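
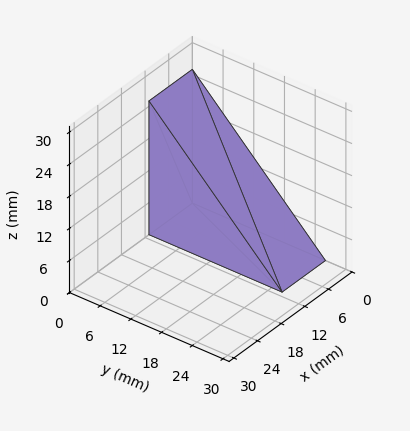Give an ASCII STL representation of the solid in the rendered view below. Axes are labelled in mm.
Reading the render: the shape is a wedge (ramp): 11 × 26 mm base, rising to 25 mm along the y=0 edge and sloping linearly to z=0 at y=26 (dimensions read to the nearest mm from the axis ticks). For the STL, each face is triangulated and given an outward normal.

solid part
  facet normal 0.0000 0.0000 -1.0000
    outer loop
      vertex 11.00 26.00 0.00
      vertex 11.00 0.00 0.00
      vertex 0.00 0.00 0.00
    endloop
  endfacet
  facet normal 0.0000 0.0000 -1.0000
    outer loop
      vertex 0.00 26.00 0.00
      vertex 11.00 26.00 0.00
      vertex 0.00 0.00 0.00
    endloop
  endfacet
  facet normal 0.0000 -1.0000 0.0000
    outer loop
      vertex 0.00 0.00 0.00
      vertex 11.00 0.00 0.00
      vertex 11.00 0.00 25.00
    endloop
  endfacet
  facet normal 0.0000 -1.0000 0.0000
    outer loop
      vertex 0.00 0.00 0.00
      vertex 11.00 0.00 25.00
      vertex 0.00 0.00 25.00
    endloop
  endfacet
  facet normal 0.0000 0.6931 0.7208
    outer loop
      vertex 0.00 0.00 25.00
      vertex 11.00 0.00 25.00
      vertex 11.00 26.00 0.00
    endloop
  endfacet
  facet normal 0.0000 0.6931 0.7208
    outer loop
      vertex 0.00 0.00 25.00
      vertex 11.00 26.00 0.00
      vertex 0.00 26.00 0.00
    endloop
  endfacet
  facet normal -1.0000 0.0000 0.0000
    outer loop
      vertex 0.00 0.00 25.00
      vertex 0.00 26.00 0.00
      vertex 0.00 0.00 0.00
    endloop
  endfacet
  facet normal 1.0000 0.0000 0.0000
    outer loop
      vertex 11.00 0.00 0.00
      vertex 11.00 26.00 0.00
      vertex 11.00 0.00 25.00
    endloop
  endfacet
endsolid part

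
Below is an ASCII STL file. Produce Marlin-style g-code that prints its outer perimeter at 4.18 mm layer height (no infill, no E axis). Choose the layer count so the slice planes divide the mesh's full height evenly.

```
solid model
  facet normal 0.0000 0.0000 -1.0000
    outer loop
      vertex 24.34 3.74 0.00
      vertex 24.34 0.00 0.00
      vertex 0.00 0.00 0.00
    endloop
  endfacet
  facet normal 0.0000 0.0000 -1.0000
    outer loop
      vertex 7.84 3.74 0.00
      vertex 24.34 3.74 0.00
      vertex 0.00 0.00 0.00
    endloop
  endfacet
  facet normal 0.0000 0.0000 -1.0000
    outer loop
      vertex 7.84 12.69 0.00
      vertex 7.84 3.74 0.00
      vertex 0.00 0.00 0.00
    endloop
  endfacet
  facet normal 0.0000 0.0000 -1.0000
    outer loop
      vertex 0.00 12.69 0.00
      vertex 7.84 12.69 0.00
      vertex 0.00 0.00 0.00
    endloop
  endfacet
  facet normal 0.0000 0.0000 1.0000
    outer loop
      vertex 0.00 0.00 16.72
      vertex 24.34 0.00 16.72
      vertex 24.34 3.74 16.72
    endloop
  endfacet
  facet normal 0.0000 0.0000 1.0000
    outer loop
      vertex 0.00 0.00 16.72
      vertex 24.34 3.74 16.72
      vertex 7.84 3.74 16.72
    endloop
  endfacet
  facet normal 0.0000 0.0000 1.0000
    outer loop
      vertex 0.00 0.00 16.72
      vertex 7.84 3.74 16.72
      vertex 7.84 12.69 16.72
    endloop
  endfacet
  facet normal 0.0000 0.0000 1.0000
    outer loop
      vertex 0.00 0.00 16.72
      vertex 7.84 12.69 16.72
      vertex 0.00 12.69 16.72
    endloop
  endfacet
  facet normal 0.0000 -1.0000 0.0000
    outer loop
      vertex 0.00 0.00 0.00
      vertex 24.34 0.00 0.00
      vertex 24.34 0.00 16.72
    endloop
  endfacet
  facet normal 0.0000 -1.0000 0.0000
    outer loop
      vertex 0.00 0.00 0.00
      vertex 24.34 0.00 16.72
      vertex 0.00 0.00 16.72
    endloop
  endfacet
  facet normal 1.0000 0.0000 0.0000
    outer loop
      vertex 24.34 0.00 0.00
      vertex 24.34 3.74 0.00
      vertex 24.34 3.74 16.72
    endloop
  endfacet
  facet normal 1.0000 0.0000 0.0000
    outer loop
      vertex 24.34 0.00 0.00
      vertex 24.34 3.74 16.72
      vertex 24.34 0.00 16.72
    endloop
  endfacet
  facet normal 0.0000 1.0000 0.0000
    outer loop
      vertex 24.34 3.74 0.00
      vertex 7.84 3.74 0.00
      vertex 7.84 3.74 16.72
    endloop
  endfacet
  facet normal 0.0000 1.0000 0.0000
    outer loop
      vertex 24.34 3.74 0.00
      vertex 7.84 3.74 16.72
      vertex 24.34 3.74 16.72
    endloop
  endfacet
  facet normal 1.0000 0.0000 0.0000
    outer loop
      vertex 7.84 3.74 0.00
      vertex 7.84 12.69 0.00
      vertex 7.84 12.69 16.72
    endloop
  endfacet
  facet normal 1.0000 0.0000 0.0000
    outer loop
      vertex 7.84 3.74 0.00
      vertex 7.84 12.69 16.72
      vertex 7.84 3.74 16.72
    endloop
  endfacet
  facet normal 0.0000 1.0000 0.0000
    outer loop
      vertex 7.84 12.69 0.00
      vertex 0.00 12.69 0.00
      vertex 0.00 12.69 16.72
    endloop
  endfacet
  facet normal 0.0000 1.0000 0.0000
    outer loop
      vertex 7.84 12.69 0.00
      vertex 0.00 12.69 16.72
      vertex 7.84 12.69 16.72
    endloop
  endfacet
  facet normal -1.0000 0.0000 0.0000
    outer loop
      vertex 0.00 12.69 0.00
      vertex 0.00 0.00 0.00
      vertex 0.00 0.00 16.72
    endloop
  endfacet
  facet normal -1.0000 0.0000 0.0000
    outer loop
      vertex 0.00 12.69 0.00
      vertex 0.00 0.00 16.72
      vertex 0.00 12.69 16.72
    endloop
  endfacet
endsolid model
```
; perimeter-only toolpath
G21 ; units = mm
G90 ; absolute positioning
G28 ; home
; layer 1
G0 Z4.18
G0 X0.00 Y0.00
G1 X24.34 Y0.00
G1 X24.34 Y3.74
G1 X7.84 Y3.74
G1 X7.84 Y12.69
G1 X0.00 Y12.69
G1 X0.00 Y0.00
; layer 2
G0 Z8.36
G0 X0.00 Y0.00
G1 X24.34 Y0.00
G1 X24.34 Y3.74
G1 X7.84 Y3.74
G1 X7.84 Y12.69
G1 X0.00 Y12.69
G1 X0.00 Y0.00
; layer 3
G0 Z12.54
G0 X0.00 Y0.00
G1 X24.34 Y0.00
G1 X24.34 Y3.74
G1 X7.84 Y3.74
G1 X7.84 Y12.69
G1 X0.00 Y12.69
G1 X0.00 Y0.00
; layer 4
G0 Z16.72
G0 X0.00 Y0.00
G1 X24.34 Y0.00
G1 X24.34 Y3.74
G1 X7.84 Y3.74
G1 X7.84 Y12.69
G1 X0.00 Y12.69
G1 X0.00 Y0.00
M2 ; end

The solid is an L-shaped prism: outer 24.3 × 12.7 mm, arm thicknesses ≈ 3.74 mm (horizontal) and 7.84 mm (vertical), extruded 16.7 mm in z. Slicing at Δz = 4.18 mm — 4 equal slices spanning the solid's height, so layer i sits at z = i·h/4 — gives 4 non-empty perimeters. Each is a 6-segment closed polygon; G0 lifts to the layer z and rapids to the start vertex, then G1 traces the edges.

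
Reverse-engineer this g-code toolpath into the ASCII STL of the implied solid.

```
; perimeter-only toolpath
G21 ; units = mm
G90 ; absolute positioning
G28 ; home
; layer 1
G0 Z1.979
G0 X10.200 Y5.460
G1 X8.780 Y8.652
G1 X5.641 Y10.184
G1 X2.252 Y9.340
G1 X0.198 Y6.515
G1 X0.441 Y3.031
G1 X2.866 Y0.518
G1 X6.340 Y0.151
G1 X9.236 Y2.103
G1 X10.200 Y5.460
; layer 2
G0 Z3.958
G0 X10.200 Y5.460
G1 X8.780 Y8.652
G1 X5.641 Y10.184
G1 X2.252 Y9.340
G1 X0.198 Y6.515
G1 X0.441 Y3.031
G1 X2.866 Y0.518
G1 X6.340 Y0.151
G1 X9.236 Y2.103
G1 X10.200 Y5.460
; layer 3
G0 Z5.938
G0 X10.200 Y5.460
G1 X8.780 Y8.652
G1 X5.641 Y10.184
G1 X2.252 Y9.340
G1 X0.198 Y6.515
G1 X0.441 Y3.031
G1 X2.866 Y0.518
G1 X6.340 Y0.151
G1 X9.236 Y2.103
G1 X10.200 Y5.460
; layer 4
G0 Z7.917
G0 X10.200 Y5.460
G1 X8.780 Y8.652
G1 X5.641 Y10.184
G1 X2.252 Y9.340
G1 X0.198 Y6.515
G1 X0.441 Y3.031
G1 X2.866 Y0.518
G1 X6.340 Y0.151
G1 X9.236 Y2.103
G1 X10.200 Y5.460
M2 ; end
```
solid part
  facet normal 0.0000 0.0000 -1.0000
    outer loop
      vertex 5.641 10.184 0.000
      vertex 8.780 8.652 0.000
      vertex 10.200 5.460 0.000
    endloop
  endfacet
  facet normal 0.0000 0.0000 -1.0000
    outer loop
      vertex 2.252 9.340 0.000
      vertex 5.641 10.184 0.000
      vertex 10.200 5.460 0.000
    endloop
  endfacet
  facet normal 0.0000 0.0000 -1.0000
    outer loop
      vertex 0.198 6.515 0.000
      vertex 2.252 9.340 0.000
      vertex 10.200 5.460 0.000
    endloop
  endfacet
  facet normal 0.0000 0.0000 -1.0000
    outer loop
      vertex 0.441 3.031 0.000
      vertex 0.198 6.515 0.000
      vertex 10.200 5.460 0.000
    endloop
  endfacet
  facet normal 0.0000 0.0000 -1.0000
    outer loop
      vertex 2.866 0.518 0.000
      vertex 0.441 3.031 0.000
      vertex 10.200 5.460 0.000
    endloop
  endfacet
  facet normal 0.0000 0.0000 -1.0000
    outer loop
      vertex 6.340 0.151 0.000
      vertex 2.866 0.518 0.000
      vertex 10.200 5.460 0.000
    endloop
  endfacet
  facet normal 0.0000 0.0000 -1.0000
    outer loop
      vertex 9.236 2.103 0.000
      vertex 6.340 0.151 0.000
      vertex 10.200 5.460 0.000
    endloop
  endfacet
  facet normal 0.0000 0.0000 1.0000
    outer loop
      vertex 10.200 5.460 7.917
      vertex 8.780 8.652 7.917
      vertex 5.641 10.184 7.917
    endloop
  endfacet
  facet normal 0.0000 0.0000 1.0000
    outer loop
      vertex 10.200 5.460 7.917
      vertex 5.641 10.184 7.917
      vertex 2.252 9.340 7.917
    endloop
  endfacet
  facet normal 0.0000 0.0000 1.0000
    outer loop
      vertex 10.200 5.460 7.917
      vertex 2.252 9.340 7.917
      vertex 0.198 6.515 7.917
    endloop
  endfacet
  facet normal 0.0000 0.0000 1.0000
    outer loop
      vertex 10.200 5.460 7.917
      vertex 0.198 6.515 7.917
      vertex 0.441 3.031 7.917
    endloop
  endfacet
  facet normal 0.0000 0.0000 1.0000
    outer loop
      vertex 10.200 5.460 7.917
      vertex 0.441 3.031 7.917
      vertex 2.866 0.518 7.917
    endloop
  endfacet
  facet normal 0.0000 0.0000 1.0000
    outer loop
      vertex 10.200 5.460 7.917
      vertex 2.866 0.518 7.917
      vertex 6.340 0.151 7.917
    endloop
  endfacet
  facet normal 0.0000 0.0000 1.0000
    outer loop
      vertex 10.200 5.460 7.917
      vertex 6.340 0.151 7.917
      vertex 9.236 2.103 7.917
    endloop
  endfacet
  facet normal 0.9137 0.4065 0.0000
    outer loop
      vertex 10.200 5.460 0.000
      vertex 8.780 8.652 0.000
      vertex 8.780 8.652 7.917
    endloop
  endfacet
  facet normal 0.9137 0.4065 0.0000
    outer loop
      vertex 10.200 5.460 0.000
      vertex 8.780 8.652 7.917
      vertex 10.200 5.460 7.917
    endloop
  endfacet
  facet normal 0.4386 0.8987 0.0000
    outer loop
      vertex 8.780 8.652 0.000
      vertex 5.641 10.184 0.000
      vertex 5.641 10.184 7.917
    endloop
  endfacet
  facet normal 0.4386 0.8987 0.0000
    outer loop
      vertex 8.780 8.652 0.000
      vertex 5.641 10.184 7.917
      vertex 8.780 8.652 7.917
    endloop
  endfacet
  facet normal -0.2417 0.9704 0.0000
    outer loop
      vertex 5.641 10.184 0.000
      vertex 2.252 9.340 0.000
      vertex 2.252 9.340 7.917
    endloop
  endfacet
  facet normal -0.2417 0.9704 0.0000
    outer loop
      vertex 5.641 10.184 0.000
      vertex 2.252 9.340 7.917
      vertex 5.641 10.184 7.917
    endloop
  endfacet
  facet normal -0.8088 0.5881 0.0000
    outer loop
      vertex 2.252 9.340 0.000
      vertex 0.198 6.515 0.000
      vertex 0.198 6.515 7.917
    endloop
  endfacet
  facet normal -0.8088 0.5881 0.0000
    outer loop
      vertex 2.252 9.340 0.000
      vertex 0.198 6.515 7.917
      vertex 2.252 9.340 7.917
    endloop
  endfacet
  facet normal -0.9976 -0.0696 0.0000
    outer loop
      vertex 0.198 6.515 0.000
      vertex 0.441 3.031 0.000
      vertex 0.441 3.031 7.917
    endloop
  endfacet
  facet normal -0.9976 -0.0696 0.0000
    outer loop
      vertex 0.198 6.515 0.000
      vertex 0.441 3.031 7.917
      vertex 0.198 6.515 7.917
    endloop
  endfacet
  facet normal -0.7196 -0.6944 0.0000
    outer loop
      vertex 0.441 3.031 0.000
      vertex 2.866 0.518 0.000
      vertex 2.866 0.518 7.917
    endloop
  endfacet
  facet normal -0.7196 -0.6944 0.0000
    outer loop
      vertex 0.441 3.031 0.000
      vertex 2.866 0.518 7.917
      vertex 0.441 3.031 7.917
    endloop
  endfacet
  facet normal -0.1051 -0.9945 0.0000
    outer loop
      vertex 2.866 0.518 0.000
      vertex 6.340 0.151 0.000
      vertex 6.340 0.151 7.917
    endloop
  endfacet
  facet normal -0.1051 -0.9945 0.0000
    outer loop
      vertex 2.866 0.518 0.000
      vertex 6.340 0.151 7.917
      vertex 2.866 0.518 7.917
    endloop
  endfacet
  facet normal 0.5589 -0.8292 0.0000
    outer loop
      vertex 6.340 0.151 0.000
      vertex 9.236 2.103 0.000
      vertex 9.236 2.103 7.917
    endloop
  endfacet
  facet normal 0.5589 -0.8292 0.0000
    outer loop
      vertex 6.340 0.151 0.000
      vertex 9.236 2.103 7.917
      vertex 6.340 0.151 7.917
    endloop
  endfacet
  facet normal 0.9612 -0.2760 0.0000
    outer loop
      vertex 9.236 2.103 0.000
      vertex 10.200 5.460 0.000
      vertex 10.200 5.460 7.917
    endloop
  endfacet
  facet normal 0.9612 -0.2760 0.0000
    outer loop
      vertex 9.236 2.103 0.000
      vertex 10.200 5.460 7.917
      vertex 9.236 2.103 7.917
    endloop
  endfacet
endsolid part

The G0 Z moves step by Δz≈1.979 mm. Every layer's G1 loop is the same polygon, so the solid is a straight extrusion of it from z=0 to z≈7.92. Closing with flat bottom and top caps and triangulating gives 32 facets — a regular 9-sided prism (a cylinder approximated with 9 flat sides), circumscribed radius ≈ 5.11 mm, height ≈ 7.92 mm.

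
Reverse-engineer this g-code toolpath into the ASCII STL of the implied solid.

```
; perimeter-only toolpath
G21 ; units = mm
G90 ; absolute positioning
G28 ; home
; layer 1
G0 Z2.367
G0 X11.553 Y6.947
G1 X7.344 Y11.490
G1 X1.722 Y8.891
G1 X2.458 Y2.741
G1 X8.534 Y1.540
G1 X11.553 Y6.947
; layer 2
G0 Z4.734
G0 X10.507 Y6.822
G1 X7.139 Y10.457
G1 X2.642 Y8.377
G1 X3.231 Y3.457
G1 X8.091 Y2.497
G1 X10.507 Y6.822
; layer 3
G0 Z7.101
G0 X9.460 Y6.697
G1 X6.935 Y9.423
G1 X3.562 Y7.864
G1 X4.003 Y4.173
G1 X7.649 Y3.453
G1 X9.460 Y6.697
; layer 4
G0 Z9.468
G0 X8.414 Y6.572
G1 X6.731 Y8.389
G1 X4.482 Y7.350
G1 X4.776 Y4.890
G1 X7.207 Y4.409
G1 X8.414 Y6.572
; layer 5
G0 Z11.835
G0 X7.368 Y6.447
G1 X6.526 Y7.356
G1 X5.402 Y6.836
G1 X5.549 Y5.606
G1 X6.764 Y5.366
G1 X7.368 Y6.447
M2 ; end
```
solid part
  facet normal 0.0000 0.0000 -1.0000
    outer loop
      vertex 0.802 9.405 0.000
      vertex 7.548 12.524 0.000
      vertex 12.599 7.072 0.000
    endloop
  endfacet
  facet normal 0.0000 0.0000 -1.0000
    outer loop
      vertex 1.685 2.025 0.000
      vertex 0.802 9.405 0.000
      vertex 12.599 7.072 0.000
    endloop
  endfacet
  facet normal 0.0000 0.0000 -1.0000
    outer loop
      vertex 8.976 0.584 0.000
      vertex 1.685 2.025 0.000
      vertex 12.599 7.072 0.000
    endloop
  endfacet
  facet normal 0.6902 0.6394 0.3388
    outer loop
      vertex 12.599 7.072 0.000
      vertex 7.548 12.524 0.000
      vertex 6.322 6.322 14.202
    endloop
  endfacet
  facet normal -0.3948 0.8540 0.3388
    outer loop
      vertex 7.548 12.524 0.000
      vertex 0.802 9.405 0.000
      vertex 6.322 6.322 14.202
    endloop
  endfacet
  facet normal -0.9342 -0.1118 0.3388
    outer loop
      vertex 0.802 9.405 0.000
      vertex 1.685 2.025 0.000
      vertex 6.322 6.322 14.202
    endloop
  endfacet
  facet normal -0.1824 -0.9230 0.3388
    outer loop
      vertex 1.685 2.025 0.000
      vertex 8.976 0.584 0.000
      vertex 6.322 6.322 14.202
    endloop
  endfacet
  facet normal 0.8214 -0.4587 0.3388
    outer loop
      vertex 8.976 0.584 0.000
      vertex 12.599 7.072 0.000
      vertex 6.322 6.322 14.202
    endloop
  endfacet
endsolid part

The G0 Z moves step by Δz≈2.367 mm. The G1 loops shrink linearly with z, so the solid tapers from its base footprint up to z≈14.2. Closing with a flat bottom cap and the tapered top and triangulating gives 8 facets — a regular 5-sided pyramid, base circumscribed radius ≈ 6.32 mm, apex at z ≈ 14.2 mm.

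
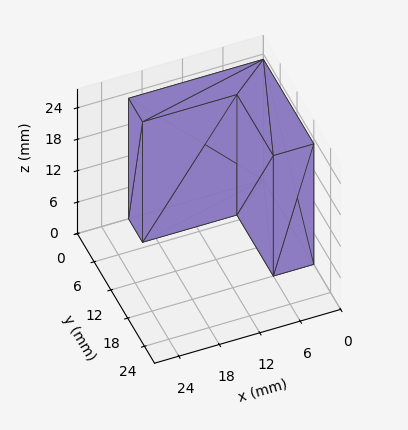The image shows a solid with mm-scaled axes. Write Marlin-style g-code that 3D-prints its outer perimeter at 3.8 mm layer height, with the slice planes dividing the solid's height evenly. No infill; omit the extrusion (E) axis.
Reading the render: the shape is an L-shaped prism: outer 20 × 18 mm, arm thicknesses ≈ 5 mm (horizontal) and 6 mm (vertical), extruded 23 mm in z (dimensions read to the nearest mm from the axis ticks). For the g-code, the solid's height is divided into equal slices at the stated Δz and each level perimeter traced with G1 moves after a G0 lift.

; perimeter-only toolpath
G21 ; units = mm
G90 ; absolute positioning
G28 ; home
; layer 1
G0 Z3.8
G0 X0.0 Y0.0
G1 X20.0 Y0.0
G1 X20.0 Y5.0
G1 X6.0 Y5.0
G1 X6.0 Y18.0
G1 X0.0 Y18.0
G1 X0.0 Y0.0
; layer 2
G0 Z7.7
G0 X0.0 Y0.0
G1 X20.0 Y0.0
G1 X20.0 Y5.0
G1 X6.0 Y5.0
G1 X6.0 Y18.0
G1 X0.0 Y18.0
G1 X0.0 Y0.0
; layer 3
G0 Z11.5
G0 X0.0 Y0.0
G1 X20.0 Y0.0
G1 X20.0 Y5.0
G1 X6.0 Y5.0
G1 X6.0 Y18.0
G1 X0.0 Y18.0
G1 X0.0 Y0.0
; layer 4
G0 Z15.3
G0 X0.0 Y0.0
G1 X20.0 Y0.0
G1 X20.0 Y5.0
G1 X6.0 Y5.0
G1 X6.0 Y18.0
G1 X0.0 Y18.0
G1 X0.0 Y0.0
; layer 5
G0 Z19.2
G0 X0.0 Y0.0
G1 X20.0 Y0.0
G1 X20.0 Y5.0
G1 X6.0 Y5.0
G1 X6.0 Y18.0
G1 X0.0 Y18.0
G1 X0.0 Y0.0
; layer 6
G0 Z23.0
G0 X0.0 Y0.0
G1 X20.0 Y0.0
G1 X20.0 Y5.0
G1 X6.0 Y5.0
G1 X6.0 Y18.0
G1 X0.0 Y18.0
G1 X0.0 Y0.0
M2 ; end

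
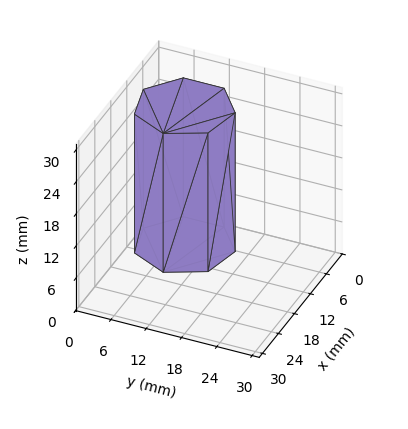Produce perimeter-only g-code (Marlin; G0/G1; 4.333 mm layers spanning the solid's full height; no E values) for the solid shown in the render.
Reading the render: the shape is a regular 7-sided prism (a cylinder approximated with 7 flat sides), circumscribed radius ≈ 8 mm, height ≈ 26 mm (dimensions read to the nearest mm from the axis ticks). For the g-code, the solid's height is divided into equal slices at the stated Δz and each level perimeter traced with G1 moves after a G0 lift.

; perimeter-only toolpath
G21 ; units = mm
G90 ; absolute positioning
G28 ; home
; layer 1
G0 Z4.333
G0 X16.000 Y8.000
G1 X12.988 Y14.255
G1 X6.220 Y15.799
G1 X0.792 Y11.471
G1 X0.792 Y4.529
G1 X6.220 Y0.201
G1 X12.988 Y1.745
G1 X16.000 Y8.000
; layer 2
G0 Z8.667
G0 X16.000 Y8.000
G1 X12.988 Y14.255
G1 X6.220 Y15.799
G1 X0.792 Y11.471
G1 X0.792 Y4.529
G1 X6.220 Y0.201
G1 X12.988 Y1.745
G1 X16.000 Y8.000
; layer 3
G0 Z13.000
G0 X16.000 Y8.000
G1 X12.988 Y14.255
G1 X6.220 Y15.799
G1 X0.792 Y11.471
G1 X0.792 Y4.529
G1 X6.220 Y0.201
G1 X12.988 Y1.745
G1 X16.000 Y8.000
; layer 4
G0 Z17.333
G0 X16.000 Y8.000
G1 X12.988 Y14.255
G1 X6.220 Y15.799
G1 X0.792 Y11.471
G1 X0.792 Y4.529
G1 X6.220 Y0.201
G1 X12.988 Y1.745
G1 X16.000 Y8.000
; layer 5
G0 Z21.667
G0 X16.000 Y8.000
G1 X12.988 Y14.255
G1 X6.220 Y15.799
G1 X0.792 Y11.471
G1 X0.792 Y4.529
G1 X6.220 Y0.201
G1 X12.988 Y1.745
G1 X16.000 Y8.000
; layer 6
G0 Z26.000
G0 X16.000 Y8.000
G1 X12.988 Y14.255
G1 X6.220 Y15.799
G1 X0.792 Y11.471
G1 X0.792 Y4.529
G1 X6.220 Y0.201
G1 X12.988 Y1.745
G1 X16.000 Y8.000
M2 ; end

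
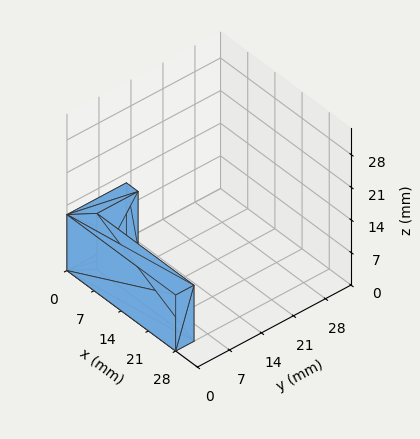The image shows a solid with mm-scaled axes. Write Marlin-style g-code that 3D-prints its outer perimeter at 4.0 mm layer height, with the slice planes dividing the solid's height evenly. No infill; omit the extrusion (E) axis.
Reading the render: the shape is an L-shaped prism: outer 28 × 13 mm, arm thicknesses ≈ 4 mm (horizontal) and 3 mm (vertical), extruded 12 mm in z (dimensions read to the nearest mm from the axis ticks). For the g-code, the solid's height is divided into equal slices at the stated Δz and each level perimeter traced with G1 moves after a G0 lift.

; perimeter-only toolpath
G21 ; units = mm
G90 ; absolute positioning
G28 ; home
; layer 1
G0 Z4.0
G0 X0.0 Y0.0
G1 X28.0 Y0.0
G1 X28.0 Y4.0
G1 X3.0 Y4.0
G1 X3.0 Y13.0
G1 X0.0 Y13.0
G1 X0.0 Y0.0
; layer 2
G0 Z8.0
G0 X0.0 Y0.0
G1 X28.0 Y0.0
G1 X28.0 Y4.0
G1 X3.0 Y4.0
G1 X3.0 Y13.0
G1 X0.0 Y13.0
G1 X0.0 Y0.0
; layer 3
G0 Z12.0
G0 X0.0 Y0.0
G1 X28.0 Y0.0
G1 X28.0 Y4.0
G1 X3.0 Y4.0
G1 X3.0 Y13.0
G1 X0.0 Y13.0
G1 X0.0 Y0.0
M2 ; end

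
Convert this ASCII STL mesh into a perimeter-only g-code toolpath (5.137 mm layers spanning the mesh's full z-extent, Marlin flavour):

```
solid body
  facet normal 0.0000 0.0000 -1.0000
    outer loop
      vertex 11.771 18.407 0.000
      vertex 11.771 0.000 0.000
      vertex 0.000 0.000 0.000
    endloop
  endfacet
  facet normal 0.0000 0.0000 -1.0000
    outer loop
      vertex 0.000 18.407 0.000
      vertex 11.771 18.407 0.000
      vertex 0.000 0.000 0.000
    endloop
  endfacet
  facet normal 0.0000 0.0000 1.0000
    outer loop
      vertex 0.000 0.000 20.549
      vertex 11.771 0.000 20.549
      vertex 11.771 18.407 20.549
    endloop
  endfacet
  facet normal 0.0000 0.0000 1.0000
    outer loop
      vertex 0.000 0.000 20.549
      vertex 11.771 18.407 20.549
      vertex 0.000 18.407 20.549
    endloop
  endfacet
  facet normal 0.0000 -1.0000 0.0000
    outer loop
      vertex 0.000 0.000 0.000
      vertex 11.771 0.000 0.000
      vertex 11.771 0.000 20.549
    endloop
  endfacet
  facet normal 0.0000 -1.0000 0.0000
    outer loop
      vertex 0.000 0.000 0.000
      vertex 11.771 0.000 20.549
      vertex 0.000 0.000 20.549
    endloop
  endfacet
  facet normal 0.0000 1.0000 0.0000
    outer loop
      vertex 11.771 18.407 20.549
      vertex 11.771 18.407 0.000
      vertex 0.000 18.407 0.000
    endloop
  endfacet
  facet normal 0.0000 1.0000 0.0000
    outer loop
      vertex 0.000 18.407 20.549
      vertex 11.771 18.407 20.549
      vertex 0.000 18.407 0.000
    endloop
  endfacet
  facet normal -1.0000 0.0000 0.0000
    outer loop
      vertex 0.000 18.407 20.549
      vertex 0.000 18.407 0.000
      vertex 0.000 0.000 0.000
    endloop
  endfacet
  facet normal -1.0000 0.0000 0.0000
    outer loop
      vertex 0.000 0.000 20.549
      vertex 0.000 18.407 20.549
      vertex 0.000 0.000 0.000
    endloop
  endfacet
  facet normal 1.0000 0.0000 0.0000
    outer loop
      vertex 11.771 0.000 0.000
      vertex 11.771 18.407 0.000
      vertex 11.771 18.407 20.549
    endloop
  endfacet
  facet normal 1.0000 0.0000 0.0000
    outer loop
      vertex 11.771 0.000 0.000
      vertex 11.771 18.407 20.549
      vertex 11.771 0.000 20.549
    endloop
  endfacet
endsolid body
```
; perimeter-only toolpath
G21 ; units = mm
G90 ; absolute positioning
G28 ; home
; layer 1
G0 Z5.137
G0 X0.000 Y0.000
G1 X11.771 Y0.000
G1 X11.771 Y18.407
G1 X0.000 Y18.407
G1 X0.000 Y0.000
; layer 2
G0 Z10.274
G0 X0.000 Y0.000
G1 X11.771 Y0.000
G1 X11.771 Y18.407
G1 X0.000 Y18.407
G1 X0.000 Y0.000
; layer 3
G0 Z15.412
G0 X0.000 Y0.000
G1 X11.771 Y0.000
G1 X11.771 Y18.407
G1 X0.000 Y18.407
G1 X0.000 Y0.000
; layer 4
G0 Z20.549
G0 X0.000 Y0.000
G1 X11.771 Y0.000
G1 X11.771 Y18.407
G1 X0.000 Y18.407
G1 X0.000 Y0.000
M2 ; end

The solid is a rectangular box, roughly 11.8 × 18.4 mm footprint and 20.5 mm tall. Slicing at Δz = 5.137 mm — 4 equal slices spanning the solid's height, so layer i sits at z = i·h/4 — gives 4 non-empty perimeters. Each is a 4-segment closed polygon; G0 lifts to the layer z and rapids to the start vertex, then G1 traces the edges.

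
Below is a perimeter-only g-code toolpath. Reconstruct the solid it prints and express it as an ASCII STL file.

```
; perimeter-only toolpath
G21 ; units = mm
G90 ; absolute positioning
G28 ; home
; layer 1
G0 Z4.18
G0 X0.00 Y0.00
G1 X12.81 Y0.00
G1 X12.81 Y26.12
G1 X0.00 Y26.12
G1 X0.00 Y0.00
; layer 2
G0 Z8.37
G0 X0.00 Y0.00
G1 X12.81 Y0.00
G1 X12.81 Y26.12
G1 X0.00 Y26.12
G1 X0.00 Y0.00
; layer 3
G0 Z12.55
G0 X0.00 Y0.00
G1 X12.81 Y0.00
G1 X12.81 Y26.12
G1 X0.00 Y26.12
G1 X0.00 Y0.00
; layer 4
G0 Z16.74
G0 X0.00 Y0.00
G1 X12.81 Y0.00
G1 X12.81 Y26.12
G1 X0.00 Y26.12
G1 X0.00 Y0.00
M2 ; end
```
solid part
  facet normal 0.0000 0.0000 -1.0000
    outer loop
      vertex 12.81 26.12 0.00
      vertex 12.81 0.00 0.00
      vertex 0.00 0.00 0.00
    endloop
  endfacet
  facet normal 0.0000 0.0000 -1.0000
    outer loop
      vertex 0.00 26.12 0.00
      vertex 12.81 26.12 0.00
      vertex 0.00 0.00 0.00
    endloop
  endfacet
  facet normal 0.0000 0.0000 1.0000
    outer loop
      vertex 0.00 0.00 16.74
      vertex 12.81 0.00 16.74
      vertex 12.81 26.12 16.74
    endloop
  endfacet
  facet normal 0.0000 0.0000 1.0000
    outer loop
      vertex 0.00 0.00 16.74
      vertex 12.81 26.12 16.74
      vertex 0.00 26.12 16.74
    endloop
  endfacet
  facet normal 0.0000 -1.0000 0.0000
    outer loop
      vertex 0.00 0.00 0.00
      vertex 12.81 0.00 0.00
      vertex 12.81 0.00 16.74
    endloop
  endfacet
  facet normal 0.0000 -1.0000 0.0000
    outer loop
      vertex 0.00 0.00 0.00
      vertex 12.81 0.00 16.74
      vertex 0.00 0.00 16.74
    endloop
  endfacet
  facet normal 0.0000 1.0000 0.0000
    outer loop
      vertex 12.81 26.12 16.74
      vertex 12.81 26.12 0.00
      vertex 0.00 26.12 0.00
    endloop
  endfacet
  facet normal 0.0000 1.0000 0.0000
    outer loop
      vertex 0.00 26.12 16.74
      vertex 12.81 26.12 16.74
      vertex 0.00 26.12 0.00
    endloop
  endfacet
  facet normal -1.0000 0.0000 0.0000
    outer loop
      vertex 0.00 26.12 16.74
      vertex 0.00 26.12 0.00
      vertex 0.00 0.00 0.00
    endloop
  endfacet
  facet normal -1.0000 0.0000 0.0000
    outer loop
      vertex 0.00 0.00 16.74
      vertex 0.00 26.12 16.74
      vertex 0.00 0.00 0.00
    endloop
  endfacet
  facet normal 1.0000 0.0000 0.0000
    outer loop
      vertex 12.81 0.00 0.00
      vertex 12.81 26.12 0.00
      vertex 12.81 26.12 16.74
    endloop
  endfacet
  facet normal 1.0000 0.0000 0.0000
    outer loop
      vertex 12.81 0.00 0.00
      vertex 12.81 26.12 16.74
      vertex 12.81 0.00 16.74
    endloop
  endfacet
endsolid part

The G0 Z moves step by Δz≈4.18 mm. Every layer's G1 loop is the same polygon, so the solid is a straight extrusion of it from z=0 to z≈16.7. Closing with flat bottom and top caps and triangulating gives 12 facets — a rectangular box, roughly 12.8 × 26.1 mm footprint and 16.7 mm tall.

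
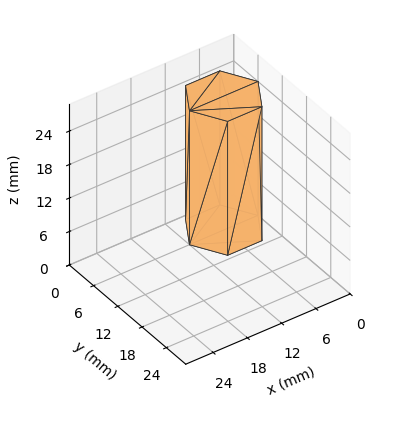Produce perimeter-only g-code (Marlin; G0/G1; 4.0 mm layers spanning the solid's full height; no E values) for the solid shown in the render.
Reading the render: the shape is a regular 6-sided prism (a cylinder approximated with 6 flat sides), circumscribed radius ≈ 6 mm, height ≈ 24 mm (dimensions read to the nearest mm from the axis ticks). For the g-code, the solid's height is divided into equal slices at the stated Δz and each level perimeter traced with G1 moves after a G0 lift.

; perimeter-only toolpath
G21 ; units = mm
G90 ; absolute positioning
G28 ; home
; layer 1
G0 Z4.0
G0 X12.0 Y6.0
G1 X9.0 Y11.2
G1 X3.0 Y11.2
G1 X0.0 Y6.0
G1 X3.0 Y0.8
G1 X9.0 Y0.8
G1 X12.0 Y6.0
; layer 2
G0 Z8.0
G0 X12.0 Y6.0
G1 X9.0 Y11.2
G1 X3.0 Y11.2
G1 X0.0 Y6.0
G1 X3.0 Y0.8
G1 X9.0 Y0.8
G1 X12.0 Y6.0
; layer 3
G0 Z12.0
G0 X12.0 Y6.0
G1 X9.0 Y11.2
G1 X3.0 Y11.2
G1 X0.0 Y6.0
G1 X3.0 Y0.8
G1 X9.0 Y0.8
G1 X12.0 Y6.0
; layer 4
G0 Z16.0
G0 X12.0 Y6.0
G1 X9.0 Y11.2
G1 X3.0 Y11.2
G1 X0.0 Y6.0
G1 X3.0 Y0.8
G1 X9.0 Y0.8
G1 X12.0 Y6.0
; layer 5
G0 Z20.0
G0 X12.0 Y6.0
G1 X9.0 Y11.2
G1 X3.0 Y11.2
G1 X0.0 Y6.0
G1 X3.0 Y0.8
G1 X9.0 Y0.8
G1 X12.0 Y6.0
; layer 6
G0 Z24.0
G0 X12.0 Y6.0
G1 X9.0 Y11.2
G1 X3.0 Y11.2
G1 X0.0 Y6.0
G1 X3.0 Y0.8
G1 X9.0 Y0.8
G1 X12.0 Y6.0
M2 ; end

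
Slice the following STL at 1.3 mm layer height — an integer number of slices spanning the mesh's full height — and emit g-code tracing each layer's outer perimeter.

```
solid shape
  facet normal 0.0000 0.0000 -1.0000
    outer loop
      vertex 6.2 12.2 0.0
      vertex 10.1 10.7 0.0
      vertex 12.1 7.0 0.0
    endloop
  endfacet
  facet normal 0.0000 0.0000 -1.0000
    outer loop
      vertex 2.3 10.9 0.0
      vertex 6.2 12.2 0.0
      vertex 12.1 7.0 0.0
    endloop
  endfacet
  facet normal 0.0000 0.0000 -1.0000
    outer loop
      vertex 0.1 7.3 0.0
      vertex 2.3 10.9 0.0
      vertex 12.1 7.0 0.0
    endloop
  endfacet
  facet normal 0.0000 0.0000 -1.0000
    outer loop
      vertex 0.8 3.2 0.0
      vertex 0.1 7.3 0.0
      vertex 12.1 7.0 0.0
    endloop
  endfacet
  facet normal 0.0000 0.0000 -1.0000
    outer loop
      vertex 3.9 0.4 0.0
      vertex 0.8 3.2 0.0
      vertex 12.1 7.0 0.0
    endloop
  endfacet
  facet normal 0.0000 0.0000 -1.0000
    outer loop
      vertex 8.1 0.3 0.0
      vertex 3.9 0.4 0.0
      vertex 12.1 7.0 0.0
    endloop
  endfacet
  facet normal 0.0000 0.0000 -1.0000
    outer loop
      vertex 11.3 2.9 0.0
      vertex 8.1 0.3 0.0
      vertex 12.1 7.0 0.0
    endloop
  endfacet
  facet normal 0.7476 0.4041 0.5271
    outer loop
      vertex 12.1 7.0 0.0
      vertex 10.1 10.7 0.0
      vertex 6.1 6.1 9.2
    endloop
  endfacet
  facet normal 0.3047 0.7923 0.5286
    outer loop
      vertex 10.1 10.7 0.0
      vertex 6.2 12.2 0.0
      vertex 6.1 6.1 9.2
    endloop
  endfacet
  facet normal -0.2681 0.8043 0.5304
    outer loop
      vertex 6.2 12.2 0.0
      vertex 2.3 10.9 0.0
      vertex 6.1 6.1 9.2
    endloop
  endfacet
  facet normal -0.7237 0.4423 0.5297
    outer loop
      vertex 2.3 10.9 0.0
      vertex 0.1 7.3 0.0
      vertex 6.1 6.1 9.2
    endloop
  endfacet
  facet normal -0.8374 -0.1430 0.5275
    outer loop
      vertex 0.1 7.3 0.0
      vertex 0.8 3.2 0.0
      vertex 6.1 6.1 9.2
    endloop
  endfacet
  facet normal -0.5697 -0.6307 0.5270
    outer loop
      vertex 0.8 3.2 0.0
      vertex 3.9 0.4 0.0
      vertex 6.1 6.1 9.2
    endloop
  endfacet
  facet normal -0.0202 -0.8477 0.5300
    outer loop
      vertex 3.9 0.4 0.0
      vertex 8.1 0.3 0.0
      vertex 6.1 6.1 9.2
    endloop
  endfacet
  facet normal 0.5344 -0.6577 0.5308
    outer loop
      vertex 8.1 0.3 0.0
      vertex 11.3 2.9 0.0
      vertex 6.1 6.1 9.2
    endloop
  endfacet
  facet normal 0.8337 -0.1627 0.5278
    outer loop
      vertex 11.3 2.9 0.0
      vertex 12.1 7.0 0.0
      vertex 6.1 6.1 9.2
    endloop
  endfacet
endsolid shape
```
; perimeter-only toolpath
G21 ; units = mm
G90 ; absolute positioning
G28 ; home
; layer 1
G0 Z1.3
G0 X11.2 Y6.9
G1 X9.5 Y10.0
G1 X6.2 Y11.3
G1 X2.8 Y10.2
G1 X1.0 Y7.1
G1 X1.6 Y3.6
G1 X4.2 Y1.2
G1 X7.8 Y1.1
G1 X10.6 Y3.4
G1 X11.2 Y6.9
; layer 2
G0 Z2.6
G0 X10.4 Y6.7
G1 X9.0 Y9.4
G1 X6.2 Y10.5
G1 X3.4 Y9.5
G1 X1.8 Y7.0
G1 X2.3 Y4.0
G1 X4.5 Y2.0
G1 X7.5 Y2.0
G1 X9.8 Y3.8
G1 X10.4 Y6.7
; layer 3
G0 Z3.9
G0 X9.5 Y6.6
G1 X8.4 Y8.7
G1 X6.2 Y9.6
G1 X3.9 Y8.8
G1 X2.7 Y6.8
G1 X3.1 Y4.4
G1 X4.8 Y2.8
G1 X7.2 Y2.8
G1 X9.1 Y4.3
G1 X9.5 Y6.6
; layer 4
G0 Z5.3
G0 X8.7 Y6.5
G1 X7.8 Y8.1
G1 X6.1 Y8.7
G1 X4.5 Y8.2
G1 X3.5 Y6.6
G1 X3.8 Y4.9
G1 X5.2 Y3.7
G1 X7.0 Y3.6
G1 X8.3 Y4.7
G1 X8.7 Y6.5
; layer 5
G0 Z6.6
G0 X7.8 Y6.4
G1 X7.2 Y7.4
G1 X6.1 Y7.8
G1 X5.0 Y7.5
G1 X4.4 Y6.4
G1 X4.6 Y5.3
G1 X5.5 Y4.5
G1 X6.7 Y4.4
G1 X7.6 Y5.2
G1 X7.8 Y6.4
; layer 6
G0 Z7.9
G0 X7.0 Y6.2
G1 X6.7 Y6.8
G1 X6.1 Y7.0
G1 X5.6 Y6.8
G1 X5.2 Y6.3
G1 X5.3 Y5.7
G1 X5.8 Y5.3
G1 X6.4 Y5.3
G1 X6.8 Y5.6
G1 X7.0 Y6.2
M2 ; end

The solid is a regular 9-sided pyramid, base circumscribed radius ≈ 6.1 mm, apex at z ≈ 9.2 mm. Slicing at Δz = 1.3 mm — 7 equal slices spanning the solid's height, so layer i sits at z = i·h/7 — gives 6 non-empty perimeters. Each is a 9-segment closed polygon; G0 lifts to the layer z and rapids to the start vertex, then G1 traces the edges. The cross-section shrinks linearly with z (the slice at the apex is degenerate and omitted).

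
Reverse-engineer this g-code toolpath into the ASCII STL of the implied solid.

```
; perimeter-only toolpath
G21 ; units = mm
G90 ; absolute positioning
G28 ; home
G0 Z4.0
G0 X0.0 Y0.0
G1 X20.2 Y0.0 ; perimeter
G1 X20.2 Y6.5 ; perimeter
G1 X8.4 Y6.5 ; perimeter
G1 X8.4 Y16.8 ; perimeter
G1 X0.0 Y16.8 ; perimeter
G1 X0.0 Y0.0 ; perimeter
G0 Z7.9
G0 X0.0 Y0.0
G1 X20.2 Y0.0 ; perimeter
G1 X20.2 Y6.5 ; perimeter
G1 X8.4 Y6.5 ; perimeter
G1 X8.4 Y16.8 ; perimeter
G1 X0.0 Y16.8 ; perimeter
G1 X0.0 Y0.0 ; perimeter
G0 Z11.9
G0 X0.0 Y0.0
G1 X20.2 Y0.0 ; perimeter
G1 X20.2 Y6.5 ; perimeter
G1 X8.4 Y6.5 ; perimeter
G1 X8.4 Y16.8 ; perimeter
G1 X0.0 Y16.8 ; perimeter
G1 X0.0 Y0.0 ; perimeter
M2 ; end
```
solid part
  facet normal 0.0000 0.0000 -1.0000
    outer loop
      vertex 20.2 6.5 0.0
      vertex 20.2 0.0 0.0
      vertex 0.0 0.0 0.0
    endloop
  endfacet
  facet normal 0.0000 0.0000 -1.0000
    outer loop
      vertex 8.4 6.5 0.0
      vertex 20.2 6.5 0.0
      vertex 0.0 0.0 0.0
    endloop
  endfacet
  facet normal 0.0000 0.0000 -1.0000
    outer loop
      vertex 8.4 16.8 0.0
      vertex 8.4 6.5 0.0
      vertex 0.0 0.0 0.0
    endloop
  endfacet
  facet normal 0.0000 0.0000 -1.0000
    outer loop
      vertex 0.0 16.8 0.0
      vertex 8.4 16.8 0.0
      vertex 0.0 0.0 0.0
    endloop
  endfacet
  facet normal 0.0000 0.0000 1.0000
    outer loop
      vertex 0.0 0.0 11.9
      vertex 20.2 0.0 11.9
      vertex 20.2 6.5 11.9
    endloop
  endfacet
  facet normal 0.0000 0.0000 1.0000
    outer loop
      vertex 0.0 0.0 11.9
      vertex 20.2 6.5 11.9
      vertex 8.4 6.5 11.9
    endloop
  endfacet
  facet normal 0.0000 0.0000 1.0000
    outer loop
      vertex 0.0 0.0 11.9
      vertex 8.4 6.5 11.9
      vertex 8.4 16.8 11.9
    endloop
  endfacet
  facet normal 0.0000 0.0000 1.0000
    outer loop
      vertex 0.0 0.0 11.9
      vertex 8.4 16.8 11.9
      vertex 0.0 16.8 11.9
    endloop
  endfacet
  facet normal 0.0000 -1.0000 0.0000
    outer loop
      vertex 0.0 0.0 0.0
      vertex 20.2 0.0 0.0
      vertex 20.2 0.0 11.9
    endloop
  endfacet
  facet normal 0.0000 -1.0000 0.0000
    outer loop
      vertex 0.0 0.0 0.0
      vertex 20.2 0.0 11.9
      vertex 0.0 0.0 11.9
    endloop
  endfacet
  facet normal 1.0000 0.0000 0.0000
    outer loop
      vertex 20.2 0.0 0.0
      vertex 20.2 6.5 0.0
      vertex 20.2 6.5 11.9
    endloop
  endfacet
  facet normal 1.0000 0.0000 0.0000
    outer loop
      vertex 20.2 0.0 0.0
      vertex 20.2 6.5 11.9
      vertex 20.2 0.0 11.9
    endloop
  endfacet
  facet normal 0.0000 1.0000 0.0000
    outer loop
      vertex 20.2 6.5 0.0
      vertex 8.4 6.5 0.0
      vertex 8.4 6.5 11.9
    endloop
  endfacet
  facet normal 0.0000 1.0000 0.0000
    outer loop
      vertex 20.2 6.5 0.0
      vertex 8.4 6.5 11.9
      vertex 20.2 6.5 11.9
    endloop
  endfacet
  facet normal 1.0000 0.0000 0.0000
    outer loop
      vertex 8.4 6.5 0.0
      vertex 8.4 16.8 0.0
      vertex 8.4 16.8 11.9
    endloop
  endfacet
  facet normal 1.0000 0.0000 0.0000
    outer loop
      vertex 8.4 6.5 0.0
      vertex 8.4 16.8 11.9
      vertex 8.4 6.5 11.9
    endloop
  endfacet
  facet normal 0.0000 1.0000 0.0000
    outer loop
      vertex 8.4 16.8 0.0
      vertex 0.0 16.8 0.0
      vertex 0.0 16.8 11.9
    endloop
  endfacet
  facet normal 0.0000 1.0000 0.0000
    outer loop
      vertex 8.4 16.8 0.0
      vertex 0.0 16.8 11.9
      vertex 8.4 16.8 11.9
    endloop
  endfacet
  facet normal -1.0000 0.0000 0.0000
    outer loop
      vertex 0.0 16.8 0.0
      vertex 0.0 0.0 0.0
      vertex 0.0 0.0 11.9
    endloop
  endfacet
  facet normal -1.0000 0.0000 0.0000
    outer loop
      vertex 0.0 16.8 0.0
      vertex 0.0 0.0 11.9
      vertex 0.0 16.8 11.9
    endloop
  endfacet
endsolid part

The G0 Z moves step by Δz≈4.0 mm. Every layer's G1 loop is the same polygon, so the solid is a straight extrusion of it from z=0 to z≈11.9. Closing with flat bottom and top caps and triangulating gives 20 facets — an L-shaped prism: outer 20.2 × 16.8 mm, arm thicknesses ≈ 6.5 mm (horizontal) and 8.4 mm (vertical), extruded 11.9 mm in z.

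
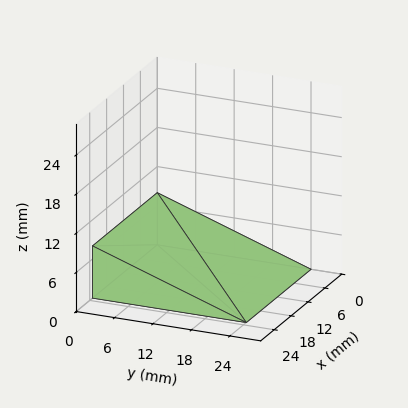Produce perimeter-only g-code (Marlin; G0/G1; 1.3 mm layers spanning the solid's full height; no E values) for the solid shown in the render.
Reading the render: the shape is a wedge (ramp): 23 × 24 mm base, rising to 8 mm along the y=0 edge and sloping linearly to z=0 at y=24 (dimensions read to the nearest mm from the axis ticks). For the g-code, the solid's height is divided into equal slices at the stated Δz and each level perimeter traced with G1 moves after a G0 lift.

; perimeter-only toolpath
G21 ; units = mm
G90 ; absolute positioning
G28 ; home
; layer 1
G0 Z1.3
G0 X0.0 Y0.0
G1 X23.0 Y0.0
G1 X23.0 Y20.0
G1 X0.0 Y20.0
G1 X0.0 Y0.0
; layer 2
G0 Z2.7
G0 X0.0 Y0.0
G1 X23.0 Y0.0
G1 X23.0 Y16.0
G1 X0.0 Y16.0
G1 X0.0 Y0.0
; layer 3
G0 Z4.0
G0 X0.0 Y0.0
G1 X23.0 Y0.0
G1 X23.0 Y12.0
G1 X0.0 Y12.0
G1 X0.0 Y0.0
; layer 4
G0 Z5.3
G0 X0.0 Y0.0
G1 X23.0 Y0.0
G1 X23.0 Y8.0
G1 X0.0 Y8.0
G1 X0.0 Y0.0
; layer 5
G0 Z6.7
G0 X0.0 Y0.0
G1 X23.0 Y0.0
G1 X23.0 Y4.0
G1 X0.0 Y4.0
G1 X0.0 Y0.0
M2 ; end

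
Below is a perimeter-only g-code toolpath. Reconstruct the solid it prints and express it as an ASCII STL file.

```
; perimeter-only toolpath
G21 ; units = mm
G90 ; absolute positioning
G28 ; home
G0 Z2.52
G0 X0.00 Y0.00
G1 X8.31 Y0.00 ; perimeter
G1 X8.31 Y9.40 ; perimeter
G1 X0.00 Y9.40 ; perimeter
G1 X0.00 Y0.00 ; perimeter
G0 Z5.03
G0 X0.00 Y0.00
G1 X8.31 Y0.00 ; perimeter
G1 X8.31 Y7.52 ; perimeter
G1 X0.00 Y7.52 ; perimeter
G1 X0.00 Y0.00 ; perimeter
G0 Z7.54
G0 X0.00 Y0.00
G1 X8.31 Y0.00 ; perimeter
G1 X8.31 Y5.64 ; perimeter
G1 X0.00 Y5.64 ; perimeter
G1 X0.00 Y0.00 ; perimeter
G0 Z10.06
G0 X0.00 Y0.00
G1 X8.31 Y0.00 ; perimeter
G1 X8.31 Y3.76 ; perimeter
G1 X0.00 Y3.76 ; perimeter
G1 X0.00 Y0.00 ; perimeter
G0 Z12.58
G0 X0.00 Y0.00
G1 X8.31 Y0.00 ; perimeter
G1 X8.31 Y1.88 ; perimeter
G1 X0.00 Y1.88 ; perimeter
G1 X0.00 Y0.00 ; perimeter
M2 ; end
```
solid part
  facet normal 0.0000 0.0000 -1.0000
    outer loop
      vertex 8.31 11.28 0.00
      vertex 8.31 0.00 0.00
      vertex 0.00 0.00 0.00
    endloop
  endfacet
  facet normal 0.0000 0.0000 -1.0000
    outer loop
      vertex 0.00 11.28 0.00
      vertex 8.31 11.28 0.00
      vertex 0.00 0.00 0.00
    endloop
  endfacet
  facet normal 0.0000 -1.0000 0.0000
    outer loop
      vertex 0.00 0.00 0.00
      vertex 8.31 0.00 0.00
      vertex 8.31 0.00 15.09
    endloop
  endfacet
  facet normal 0.0000 -1.0000 0.0000
    outer loop
      vertex 0.00 0.00 0.00
      vertex 8.31 0.00 15.09
      vertex 0.00 0.00 15.09
    endloop
  endfacet
  facet normal 0.0000 0.8010 0.5987
    outer loop
      vertex 0.00 0.00 15.09
      vertex 8.31 0.00 15.09
      vertex 8.31 11.28 0.00
    endloop
  endfacet
  facet normal 0.0000 0.8010 0.5987
    outer loop
      vertex 0.00 0.00 15.09
      vertex 8.31 11.28 0.00
      vertex 0.00 11.28 0.00
    endloop
  endfacet
  facet normal -1.0000 0.0000 0.0000
    outer loop
      vertex 0.00 0.00 15.09
      vertex 0.00 11.28 0.00
      vertex 0.00 0.00 0.00
    endloop
  endfacet
  facet normal 1.0000 0.0000 0.0000
    outer loop
      vertex 8.31 0.00 0.00
      vertex 8.31 11.28 0.00
      vertex 8.31 0.00 15.09
    endloop
  endfacet
endsolid part

The G0 Z moves step by Δz≈2.52 mm. The G1 loops shrink linearly with z, so the solid tapers from its base footprint up to z≈15.1. Closing with a flat bottom cap and the tapered top and triangulating gives 8 facets — a wedge (ramp): 8.31 × 11.3 mm base, rising to 15.1 mm along the y=0 edge and sloping linearly to z=0 at y=11.3.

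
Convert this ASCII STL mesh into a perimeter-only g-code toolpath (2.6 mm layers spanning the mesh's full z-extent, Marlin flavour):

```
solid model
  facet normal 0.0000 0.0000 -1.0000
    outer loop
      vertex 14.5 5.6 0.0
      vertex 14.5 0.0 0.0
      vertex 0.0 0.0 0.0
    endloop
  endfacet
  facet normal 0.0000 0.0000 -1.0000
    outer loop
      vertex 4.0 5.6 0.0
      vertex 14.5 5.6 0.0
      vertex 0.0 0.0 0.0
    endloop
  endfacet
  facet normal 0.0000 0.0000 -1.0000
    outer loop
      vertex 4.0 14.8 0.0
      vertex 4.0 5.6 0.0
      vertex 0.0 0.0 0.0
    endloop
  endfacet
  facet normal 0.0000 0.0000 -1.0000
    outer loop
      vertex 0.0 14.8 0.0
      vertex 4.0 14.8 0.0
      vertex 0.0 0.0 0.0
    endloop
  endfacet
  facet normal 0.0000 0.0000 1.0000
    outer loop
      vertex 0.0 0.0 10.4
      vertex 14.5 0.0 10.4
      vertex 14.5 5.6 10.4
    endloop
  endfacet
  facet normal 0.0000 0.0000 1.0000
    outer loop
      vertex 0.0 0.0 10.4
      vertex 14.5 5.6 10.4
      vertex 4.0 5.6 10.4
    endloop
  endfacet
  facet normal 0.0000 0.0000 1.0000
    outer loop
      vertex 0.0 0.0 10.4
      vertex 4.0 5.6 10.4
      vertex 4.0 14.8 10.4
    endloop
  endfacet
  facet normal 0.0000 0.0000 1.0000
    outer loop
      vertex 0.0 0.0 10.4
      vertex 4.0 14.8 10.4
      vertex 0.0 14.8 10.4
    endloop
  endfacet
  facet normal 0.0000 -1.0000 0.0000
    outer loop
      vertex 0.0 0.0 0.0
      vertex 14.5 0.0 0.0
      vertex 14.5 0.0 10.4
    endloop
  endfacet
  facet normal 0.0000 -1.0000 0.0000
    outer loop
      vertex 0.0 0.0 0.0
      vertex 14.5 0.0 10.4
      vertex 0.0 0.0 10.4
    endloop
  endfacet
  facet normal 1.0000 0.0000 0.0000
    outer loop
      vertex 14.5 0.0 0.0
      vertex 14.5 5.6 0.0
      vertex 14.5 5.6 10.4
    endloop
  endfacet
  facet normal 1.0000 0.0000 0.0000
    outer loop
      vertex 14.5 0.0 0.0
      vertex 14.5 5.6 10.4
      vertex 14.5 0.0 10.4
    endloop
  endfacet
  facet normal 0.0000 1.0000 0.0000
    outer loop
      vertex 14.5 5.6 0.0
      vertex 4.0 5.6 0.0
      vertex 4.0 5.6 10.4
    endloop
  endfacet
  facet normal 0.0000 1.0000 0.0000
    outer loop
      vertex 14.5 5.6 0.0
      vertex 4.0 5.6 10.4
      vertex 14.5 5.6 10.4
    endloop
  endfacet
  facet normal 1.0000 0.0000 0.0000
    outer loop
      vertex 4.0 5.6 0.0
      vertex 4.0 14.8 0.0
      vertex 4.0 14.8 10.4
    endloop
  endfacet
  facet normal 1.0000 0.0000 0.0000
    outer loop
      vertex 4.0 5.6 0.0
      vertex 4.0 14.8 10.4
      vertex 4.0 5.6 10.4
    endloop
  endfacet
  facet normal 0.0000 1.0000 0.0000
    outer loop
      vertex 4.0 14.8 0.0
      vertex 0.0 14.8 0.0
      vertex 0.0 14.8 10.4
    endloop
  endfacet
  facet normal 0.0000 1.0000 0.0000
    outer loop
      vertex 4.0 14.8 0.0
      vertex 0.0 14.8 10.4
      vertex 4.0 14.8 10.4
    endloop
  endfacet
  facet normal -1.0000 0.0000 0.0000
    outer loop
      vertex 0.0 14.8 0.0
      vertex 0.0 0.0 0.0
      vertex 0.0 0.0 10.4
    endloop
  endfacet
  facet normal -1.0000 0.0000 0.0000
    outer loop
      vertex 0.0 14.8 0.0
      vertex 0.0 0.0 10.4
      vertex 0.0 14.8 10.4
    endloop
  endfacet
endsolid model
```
; perimeter-only toolpath
G21 ; units = mm
G90 ; absolute positioning
G28 ; home
; layer 1
G0 Z2.6
G0 X0.0 Y0.0
G1 X14.5 Y0.0
G1 X14.5 Y5.6
G1 X4.0 Y5.6
G1 X4.0 Y14.8
G1 X0.0 Y14.8
G1 X0.0 Y0.0
; layer 2
G0 Z5.2
G0 X0.0 Y0.0
G1 X14.5 Y0.0
G1 X14.5 Y5.6
G1 X4.0 Y5.6
G1 X4.0 Y14.8
G1 X0.0 Y14.8
G1 X0.0 Y0.0
; layer 3
G0 Z7.8
G0 X0.0 Y0.0
G1 X14.5 Y0.0
G1 X14.5 Y5.6
G1 X4.0 Y5.6
G1 X4.0 Y14.8
G1 X0.0 Y14.8
G1 X0.0 Y0.0
; layer 4
G0 Z10.4
G0 X0.0 Y0.0
G1 X14.5 Y0.0
G1 X14.5 Y5.6
G1 X4.0 Y5.6
G1 X4.0 Y14.8
G1 X0.0 Y14.8
G1 X0.0 Y0.0
M2 ; end

The solid is an L-shaped prism: outer 14.5 × 14.8 mm, arm thicknesses ≈ 5.6 mm (horizontal) and 4 mm (vertical), extruded 10.4 mm in z. Slicing at Δz = 2.6 mm — 4 equal slices spanning the solid's height, so layer i sits at z = i·h/4 — gives 4 non-empty perimeters. Each is a 6-segment closed polygon; G0 lifts to the layer z and rapids to the start vertex, then G1 traces the edges.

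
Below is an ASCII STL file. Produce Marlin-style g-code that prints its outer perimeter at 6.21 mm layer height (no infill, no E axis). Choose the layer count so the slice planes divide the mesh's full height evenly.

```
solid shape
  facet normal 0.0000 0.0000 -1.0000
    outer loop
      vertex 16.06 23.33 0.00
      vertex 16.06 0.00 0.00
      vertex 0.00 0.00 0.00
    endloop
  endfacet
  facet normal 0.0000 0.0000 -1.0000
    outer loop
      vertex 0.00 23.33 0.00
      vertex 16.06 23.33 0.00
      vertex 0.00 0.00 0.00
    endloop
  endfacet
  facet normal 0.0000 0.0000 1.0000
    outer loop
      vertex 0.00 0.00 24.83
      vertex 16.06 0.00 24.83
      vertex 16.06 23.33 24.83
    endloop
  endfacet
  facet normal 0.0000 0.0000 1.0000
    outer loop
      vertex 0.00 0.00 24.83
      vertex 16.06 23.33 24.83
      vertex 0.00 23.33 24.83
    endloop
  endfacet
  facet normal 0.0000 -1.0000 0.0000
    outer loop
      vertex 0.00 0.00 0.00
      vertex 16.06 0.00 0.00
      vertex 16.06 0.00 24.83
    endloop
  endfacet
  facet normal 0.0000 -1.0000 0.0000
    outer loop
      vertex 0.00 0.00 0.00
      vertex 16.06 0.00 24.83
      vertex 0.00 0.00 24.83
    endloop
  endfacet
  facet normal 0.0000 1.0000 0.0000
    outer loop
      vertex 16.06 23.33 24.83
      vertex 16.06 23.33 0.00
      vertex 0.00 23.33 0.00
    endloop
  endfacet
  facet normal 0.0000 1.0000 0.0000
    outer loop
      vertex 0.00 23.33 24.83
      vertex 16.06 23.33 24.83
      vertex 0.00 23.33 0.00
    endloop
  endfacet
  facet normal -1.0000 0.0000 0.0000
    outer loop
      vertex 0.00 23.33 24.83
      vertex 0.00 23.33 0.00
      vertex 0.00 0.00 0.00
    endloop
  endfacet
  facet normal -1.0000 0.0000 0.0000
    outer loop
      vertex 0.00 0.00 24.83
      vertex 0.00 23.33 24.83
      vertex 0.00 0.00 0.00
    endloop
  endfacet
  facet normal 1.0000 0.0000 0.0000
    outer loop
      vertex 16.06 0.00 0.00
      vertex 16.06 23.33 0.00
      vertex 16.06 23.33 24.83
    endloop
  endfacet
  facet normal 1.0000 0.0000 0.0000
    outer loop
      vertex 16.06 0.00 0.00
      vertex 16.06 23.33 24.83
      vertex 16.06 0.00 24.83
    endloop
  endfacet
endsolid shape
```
; perimeter-only toolpath
G21 ; units = mm
G90 ; absolute positioning
G28 ; home
; layer 1
G0 Z6.21
G0 X0.00 Y0.00
G1 X16.06 Y0.00
G1 X16.06 Y23.33
G1 X0.00 Y23.33
G1 X0.00 Y0.00
; layer 2
G0 Z12.41
G0 X0.00 Y0.00
G1 X16.06 Y0.00
G1 X16.06 Y23.33
G1 X0.00 Y23.33
G1 X0.00 Y0.00
; layer 3
G0 Z18.62
G0 X0.00 Y0.00
G1 X16.06 Y0.00
G1 X16.06 Y23.33
G1 X0.00 Y23.33
G1 X0.00 Y0.00
; layer 4
G0 Z24.83
G0 X0.00 Y0.00
G1 X16.06 Y0.00
G1 X16.06 Y23.33
G1 X0.00 Y23.33
G1 X0.00 Y0.00
M2 ; end

The solid is a rectangular box, roughly 16.1 × 23.3 mm footprint and 24.8 mm tall. Slicing at Δz = 6.21 mm — 4 equal slices spanning the solid's height, so layer i sits at z = i·h/4 — gives 4 non-empty perimeters. Each is a 4-segment closed polygon; G0 lifts to the layer z and rapids to the start vertex, then G1 traces the edges.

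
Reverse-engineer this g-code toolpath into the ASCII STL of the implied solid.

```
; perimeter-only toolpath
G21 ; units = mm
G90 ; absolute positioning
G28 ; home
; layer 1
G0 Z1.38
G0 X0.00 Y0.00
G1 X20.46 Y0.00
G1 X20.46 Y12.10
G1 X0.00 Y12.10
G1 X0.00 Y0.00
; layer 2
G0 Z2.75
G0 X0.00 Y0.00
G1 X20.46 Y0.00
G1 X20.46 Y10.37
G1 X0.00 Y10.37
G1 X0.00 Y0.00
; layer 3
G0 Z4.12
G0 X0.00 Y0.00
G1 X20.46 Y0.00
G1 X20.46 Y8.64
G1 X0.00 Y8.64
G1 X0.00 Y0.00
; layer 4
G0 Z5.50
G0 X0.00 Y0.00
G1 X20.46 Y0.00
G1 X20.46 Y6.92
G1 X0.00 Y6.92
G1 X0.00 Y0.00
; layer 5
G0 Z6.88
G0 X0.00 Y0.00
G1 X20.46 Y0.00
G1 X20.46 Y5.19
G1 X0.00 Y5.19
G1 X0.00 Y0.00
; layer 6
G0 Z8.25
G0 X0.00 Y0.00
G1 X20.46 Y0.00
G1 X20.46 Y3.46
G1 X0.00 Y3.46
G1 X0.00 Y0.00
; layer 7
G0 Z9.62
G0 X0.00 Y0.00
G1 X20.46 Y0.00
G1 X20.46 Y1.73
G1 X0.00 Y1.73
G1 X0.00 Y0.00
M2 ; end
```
solid part
  facet normal 0.0000 0.0000 -1.0000
    outer loop
      vertex 20.46 13.83 0.00
      vertex 20.46 0.00 0.00
      vertex 0.00 0.00 0.00
    endloop
  endfacet
  facet normal 0.0000 0.0000 -1.0000
    outer loop
      vertex 0.00 13.83 0.00
      vertex 20.46 13.83 0.00
      vertex 0.00 0.00 0.00
    endloop
  endfacet
  facet normal 0.0000 -1.0000 0.0000
    outer loop
      vertex 0.00 0.00 0.00
      vertex 20.46 0.00 0.00
      vertex 20.46 0.00 11.00
    endloop
  endfacet
  facet normal 0.0000 -1.0000 0.0000
    outer loop
      vertex 0.00 0.00 0.00
      vertex 20.46 0.00 11.00
      vertex 0.00 0.00 11.00
    endloop
  endfacet
  facet normal 0.0000 0.6225 0.7826
    outer loop
      vertex 0.00 0.00 11.00
      vertex 20.46 0.00 11.00
      vertex 20.46 13.83 0.00
    endloop
  endfacet
  facet normal 0.0000 0.6225 0.7826
    outer loop
      vertex 0.00 0.00 11.00
      vertex 20.46 13.83 0.00
      vertex 0.00 13.83 0.00
    endloop
  endfacet
  facet normal -1.0000 0.0000 0.0000
    outer loop
      vertex 0.00 0.00 11.00
      vertex 0.00 13.83 0.00
      vertex 0.00 0.00 0.00
    endloop
  endfacet
  facet normal 1.0000 0.0000 0.0000
    outer loop
      vertex 20.46 0.00 0.00
      vertex 20.46 13.83 0.00
      vertex 20.46 0.00 11.00
    endloop
  endfacet
endsolid part

The G0 Z moves step by Δz≈1.38 mm. The G1 loops shrink linearly with z, so the solid tapers from its base footprint up to z≈11. Closing with a flat bottom cap and the tapered top and triangulating gives 8 facets — a wedge (ramp): 20.5 × 13.8 mm base, rising to 11 mm along the y=0 edge and sloping linearly to z=0 at y=13.8.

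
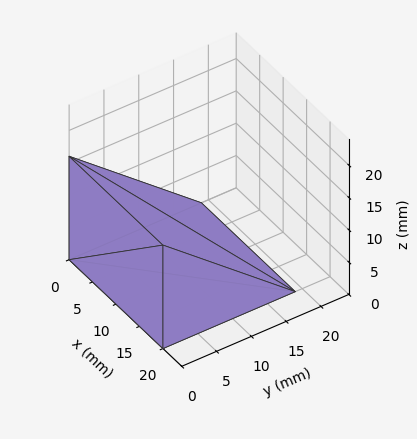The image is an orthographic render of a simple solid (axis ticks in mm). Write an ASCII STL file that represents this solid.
Reading the render: the shape is a wedge (ramp): 20 × 19 mm base, rising to 16 mm along the y=0 edge and sloping linearly to z=0 at y=19 (dimensions read to the nearest mm from the axis ticks). For the STL, each face is triangulated and given an outward normal.

solid part
  facet normal 0.0000 0.0000 -1.0000
    outer loop
      vertex 20.00 19.00 0.00
      vertex 20.00 0.00 0.00
      vertex 0.00 0.00 0.00
    endloop
  endfacet
  facet normal 0.0000 0.0000 -1.0000
    outer loop
      vertex 0.00 19.00 0.00
      vertex 20.00 19.00 0.00
      vertex 0.00 0.00 0.00
    endloop
  endfacet
  facet normal 0.0000 -1.0000 0.0000
    outer loop
      vertex 0.00 0.00 0.00
      vertex 20.00 0.00 0.00
      vertex 20.00 0.00 16.00
    endloop
  endfacet
  facet normal 0.0000 -1.0000 0.0000
    outer loop
      vertex 0.00 0.00 0.00
      vertex 20.00 0.00 16.00
      vertex 0.00 0.00 16.00
    endloop
  endfacet
  facet normal 0.0000 0.6441 0.7649
    outer loop
      vertex 0.00 0.00 16.00
      vertex 20.00 0.00 16.00
      vertex 20.00 19.00 0.00
    endloop
  endfacet
  facet normal 0.0000 0.6441 0.7649
    outer loop
      vertex 0.00 0.00 16.00
      vertex 20.00 19.00 0.00
      vertex 0.00 19.00 0.00
    endloop
  endfacet
  facet normal -1.0000 0.0000 0.0000
    outer loop
      vertex 0.00 0.00 16.00
      vertex 0.00 19.00 0.00
      vertex 0.00 0.00 0.00
    endloop
  endfacet
  facet normal 1.0000 0.0000 0.0000
    outer loop
      vertex 20.00 0.00 0.00
      vertex 20.00 19.00 0.00
      vertex 20.00 0.00 16.00
    endloop
  endfacet
endsolid part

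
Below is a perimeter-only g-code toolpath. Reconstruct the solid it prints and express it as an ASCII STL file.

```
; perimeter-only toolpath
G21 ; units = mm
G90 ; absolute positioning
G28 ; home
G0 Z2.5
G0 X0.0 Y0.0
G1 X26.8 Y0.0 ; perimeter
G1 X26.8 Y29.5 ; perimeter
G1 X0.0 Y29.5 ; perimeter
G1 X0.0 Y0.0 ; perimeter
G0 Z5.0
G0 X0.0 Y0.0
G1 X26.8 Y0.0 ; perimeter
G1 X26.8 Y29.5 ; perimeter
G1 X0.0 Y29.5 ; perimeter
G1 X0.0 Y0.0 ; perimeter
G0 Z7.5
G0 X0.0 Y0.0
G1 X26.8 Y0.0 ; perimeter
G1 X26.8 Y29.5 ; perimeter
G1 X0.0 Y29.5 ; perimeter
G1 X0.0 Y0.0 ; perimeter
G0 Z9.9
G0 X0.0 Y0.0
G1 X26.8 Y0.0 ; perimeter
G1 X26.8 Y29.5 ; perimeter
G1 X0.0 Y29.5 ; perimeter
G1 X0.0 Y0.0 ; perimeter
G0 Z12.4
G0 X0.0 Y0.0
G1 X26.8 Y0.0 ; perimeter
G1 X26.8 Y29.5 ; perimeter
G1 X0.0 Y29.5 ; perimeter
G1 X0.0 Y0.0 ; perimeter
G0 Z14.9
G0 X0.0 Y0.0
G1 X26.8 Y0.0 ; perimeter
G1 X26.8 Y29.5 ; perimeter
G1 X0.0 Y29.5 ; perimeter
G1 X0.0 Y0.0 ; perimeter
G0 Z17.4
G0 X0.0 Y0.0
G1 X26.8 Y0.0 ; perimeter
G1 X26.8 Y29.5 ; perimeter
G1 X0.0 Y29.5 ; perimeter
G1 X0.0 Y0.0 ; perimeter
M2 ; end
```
solid part
  facet normal 0.0000 0.0000 -1.0000
    outer loop
      vertex 26.8 29.5 0.0
      vertex 26.8 0.0 0.0
      vertex 0.0 0.0 0.0
    endloop
  endfacet
  facet normal 0.0000 0.0000 -1.0000
    outer loop
      vertex 0.0 29.5 0.0
      vertex 26.8 29.5 0.0
      vertex 0.0 0.0 0.0
    endloop
  endfacet
  facet normal 0.0000 0.0000 1.0000
    outer loop
      vertex 0.0 0.0 17.4
      vertex 26.8 0.0 17.4
      vertex 26.8 29.5 17.4
    endloop
  endfacet
  facet normal 0.0000 0.0000 1.0000
    outer loop
      vertex 0.0 0.0 17.4
      vertex 26.8 29.5 17.4
      vertex 0.0 29.5 17.4
    endloop
  endfacet
  facet normal 0.0000 -1.0000 0.0000
    outer loop
      vertex 0.0 0.0 0.0
      vertex 26.8 0.0 0.0
      vertex 26.8 0.0 17.4
    endloop
  endfacet
  facet normal 0.0000 -1.0000 0.0000
    outer loop
      vertex 0.0 0.0 0.0
      vertex 26.8 0.0 17.4
      vertex 0.0 0.0 17.4
    endloop
  endfacet
  facet normal 0.0000 1.0000 0.0000
    outer loop
      vertex 26.8 29.5 17.4
      vertex 26.8 29.5 0.0
      vertex 0.0 29.5 0.0
    endloop
  endfacet
  facet normal 0.0000 1.0000 0.0000
    outer loop
      vertex 0.0 29.5 17.4
      vertex 26.8 29.5 17.4
      vertex 0.0 29.5 0.0
    endloop
  endfacet
  facet normal -1.0000 0.0000 0.0000
    outer loop
      vertex 0.0 29.5 17.4
      vertex 0.0 29.5 0.0
      vertex 0.0 0.0 0.0
    endloop
  endfacet
  facet normal -1.0000 0.0000 0.0000
    outer loop
      vertex 0.0 0.0 17.4
      vertex 0.0 29.5 17.4
      vertex 0.0 0.0 0.0
    endloop
  endfacet
  facet normal 1.0000 0.0000 0.0000
    outer loop
      vertex 26.8 0.0 0.0
      vertex 26.8 29.5 0.0
      vertex 26.8 29.5 17.4
    endloop
  endfacet
  facet normal 1.0000 0.0000 0.0000
    outer loop
      vertex 26.8 0.0 0.0
      vertex 26.8 29.5 17.4
      vertex 26.8 0.0 17.4
    endloop
  endfacet
endsolid part

The G0 Z moves step by Δz≈2.5 mm. Every layer's G1 loop is the same polygon, so the solid is a straight extrusion of it from z=0 to z≈17.4. Closing with flat bottom and top caps and triangulating gives 12 facets — a rectangular box, roughly 26.8 × 29.5 mm footprint and 17.4 mm tall.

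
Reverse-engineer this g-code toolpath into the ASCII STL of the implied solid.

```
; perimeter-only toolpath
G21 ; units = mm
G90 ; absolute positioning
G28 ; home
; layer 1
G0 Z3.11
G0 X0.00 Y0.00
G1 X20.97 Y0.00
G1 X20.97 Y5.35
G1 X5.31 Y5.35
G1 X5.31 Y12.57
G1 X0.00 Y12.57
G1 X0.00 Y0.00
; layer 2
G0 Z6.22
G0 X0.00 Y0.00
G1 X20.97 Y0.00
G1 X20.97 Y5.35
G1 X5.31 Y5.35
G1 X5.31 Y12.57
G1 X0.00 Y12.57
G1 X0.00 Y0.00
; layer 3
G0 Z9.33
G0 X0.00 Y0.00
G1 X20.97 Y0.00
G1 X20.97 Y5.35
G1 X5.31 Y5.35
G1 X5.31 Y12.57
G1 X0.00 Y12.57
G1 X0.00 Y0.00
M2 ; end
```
solid part
  facet normal 0.0000 0.0000 -1.0000
    outer loop
      vertex 20.97 5.35 0.00
      vertex 20.97 0.00 0.00
      vertex 0.00 0.00 0.00
    endloop
  endfacet
  facet normal 0.0000 0.0000 -1.0000
    outer loop
      vertex 5.31 5.35 0.00
      vertex 20.97 5.35 0.00
      vertex 0.00 0.00 0.00
    endloop
  endfacet
  facet normal 0.0000 0.0000 -1.0000
    outer loop
      vertex 5.31 12.57 0.00
      vertex 5.31 5.35 0.00
      vertex 0.00 0.00 0.00
    endloop
  endfacet
  facet normal 0.0000 0.0000 -1.0000
    outer loop
      vertex 0.00 12.57 0.00
      vertex 5.31 12.57 0.00
      vertex 0.00 0.00 0.00
    endloop
  endfacet
  facet normal 0.0000 0.0000 1.0000
    outer loop
      vertex 0.00 0.00 9.33
      vertex 20.97 0.00 9.33
      vertex 20.97 5.35 9.33
    endloop
  endfacet
  facet normal 0.0000 0.0000 1.0000
    outer loop
      vertex 0.00 0.00 9.33
      vertex 20.97 5.35 9.33
      vertex 5.31 5.35 9.33
    endloop
  endfacet
  facet normal 0.0000 0.0000 1.0000
    outer loop
      vertex 0.00 0.00 9.33
      vertex 5.31 5.35 9.33
      vertex 5.31 12.57 9.33
    endloop
  endfacet
  facet normal 0.0000 0.0000 1.0000
    outer loop
      vertex 0.00 0.00 9.33
      vertex 5.31 12.57 9.33
      vertex 0.00 12.57 9.33
    endloop
  endfacet
  facet normal 0.0000 -1.0000 0.0000
    outer loop
      vertex 0.00 0.00 0.00
      vertex 20.97 0.00 0.00
      vertex 20.97 0.00 9.33
    endloop
  endfacet
  facet normal 0.0000 -1.0000 0.0000
    outer loop
      vertex 0.00 0.00 0.00
      vertex 20.97 0.00 9.33
      vertex 0.00 0.00 9.33
    endloop
  endfacet
  facet normal 1.0000 0.0000 0.0000
    outer loop
      vertex 20.97 0.00 0.00
      vertex 20.97 5.35 0.00
      vertex 20.97 5.35 9.33
    endloop
  endfacet
  facet normal 1.0000 0.0000 0.0000
    outer loop
      vertex 20.97 0.00 0.00
      vertex 20.97 5.35 9.33
      vertex 20.97 0.00 9.33
    endloop
  endfacet
  facet normal 0.0000 1.0000 0.0000
    outer loop
      vertex 20.97 5.35 0.00
      vertex 5.31 5.35 0.00
      vertex 5.31 5.35 9.33
    endloop
  endfacet
  facet normal 0.0000 1.0000 0.0000
    outer loop
      vertex 20.97 5.35 0.00
      vertex 5.31 5.35 9.33
      vertex 20.97 5.35 9.33
    endloop
  endfacet
  facet normal 1.0000 0.0000 0.0000
    outer loop
      vertex 5.31 5.35 0.00
      vertex 5.31 12.57 0.00
      vertex 5.31 12.57 9.33
    endloop
  endfacet
  facet normal 1.0000 0.0000 0.0000
    outer loop
      vertex 5.31 5.35 0.00
      vertex 5.31 12.57 9.33
      vertex 5.31 5.35 9.33
    endloop
  endfacet
  facet normal 0.0000 1.0000 0.0000
    outer loop
      vertex 5.31 12.57 0.00
      vertex 0.00 12.57 0.00
      vertex 0.00 12.57 9.33
    endloop
  endfacet
  facet normal 0.0000 1.0000 0.0000
    outer loop
      vertex 5.31 12.57 0.00
      vertex 0.00 12.57 9.33
      vertex 5.31 12.57 9.33
    endloop
  endfacet
  facet normal -1.0000 0.0000 0.0000
    outer loop
      vertex 0.00 12.57 0.00
      vertex 0.00 0.00 0.00
      vertex 0.00 0.00 9.33
    endloop
  endfacet
  facet normal -1.0000 0.0000 0.0000
    outer loop
      vertex 0.00 12.57 0.00
      vertex 0.00 0.00 9.33
      vertex 0.00 12.57 9.33
    endloop
  endfacet
endsolid part

The G0 Z moves step by Δz≈3.11 mm. Every layer's G1 loop is the same polygon, so the solid is a straight extrusion of it from z=0 to z≈9.33. Closing with flat bottom and top caps and triangulating gives 20 facets — an L-shaped prism: outer 21 × 12.6 mm, arm thicknesses ≈ 5.35 mm (horizontal) and 5.31 mm (vertical), extruded 9.33 mm in z.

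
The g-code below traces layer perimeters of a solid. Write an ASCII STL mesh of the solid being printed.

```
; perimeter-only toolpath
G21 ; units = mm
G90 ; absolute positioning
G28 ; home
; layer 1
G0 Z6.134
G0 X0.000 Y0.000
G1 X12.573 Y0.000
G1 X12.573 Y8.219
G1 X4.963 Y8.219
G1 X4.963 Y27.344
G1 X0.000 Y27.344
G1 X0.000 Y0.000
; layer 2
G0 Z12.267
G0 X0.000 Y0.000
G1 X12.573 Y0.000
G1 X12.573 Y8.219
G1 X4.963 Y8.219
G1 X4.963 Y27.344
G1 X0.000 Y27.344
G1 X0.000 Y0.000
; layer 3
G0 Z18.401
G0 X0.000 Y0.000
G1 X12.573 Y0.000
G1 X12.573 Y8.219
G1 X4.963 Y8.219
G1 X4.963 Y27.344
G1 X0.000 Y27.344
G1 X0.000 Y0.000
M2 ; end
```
solid part
  facet normal 0.0000 0.0000 -1.0000
    outer loop
      vertex 12.573 8.219 0.000
      vertex 12.573 0.000 0.000
      vertex 0.000 0.000 0.000
    endloop
  endfacet
  facet normal 0.0000 0.0000 -1.0000
    outer loop
      vertex 4.963 8.219 0.000
      vertex 12.573 8.219 0.000
      vertex 0.000 0.000 0.000
    endloop
  endfacet
  facet normal 0.0000 0.0000 -1.0000
    outer loop
      vertex 4.963 27.344 0.000
      vertex 4.963 8.219 0.000
      vertex 0.000 0.000 0.000
    endloop
  endfacet
  facet normal 0.0000 0.0000 -1.0000
    outer loop
      vertex 0.000 27.344 0.000
      vertex 4.963 27.344 0.000
      vertex 0.000 0.000 0.000
    endloop
  endfacet
  facet normal 0.0000 0.0000 1.0000
    outer loop
      vertex 0.000 0.000 18.401
      vertex 12.573 0.000 18.401
      vertex 12.573 8.219 18.401
    endloop
  endfacet
  facet normal 0.0000 0.0000 1.0000
    outer loop
      vertex 0.000 0.000 18.401
      vertex 12.573 8.219 18.401
      vertex 4.963 8.219 18.401
    endloop
  endfacet
  facet normal 0.0000 0.0000 1.0000
    outer loop
      vertex 0.000 0.000 18.401
      vertex 4.963 8.219 18.401
      vertex 4.963 27.344 18.401
    endloop
  endfacet
  facet normal 0.0000 0.0000 1.0000
    outer loop
      vertex 0.000 0.000 18.401
      vertex 4.963 27.344 18.401
      vertex 0.000 27.344 18.401
    endloop
  endfacet
  facet normal 0.0000 -1.0000 0.0000
    outer loop
      vertex 0.000 0.000 0.000
      vertex 12.573 0.000 0.000
      vertex 12.573 0.000 18.401
    endloop
  endfacet
  facet normal 0.0000 -1.0000 0.0000
    outer loop
      vertex 0.000 0.000 0.000
      vertex 12.573 0.000 18.401
      vertex 0.000 0.000 18.401
    endloop
  endfacet
  facet normal 1.0000 0.0000 0.0000
    outer loop
      vertex 12.573 0.000 0.000
      vertex 12.573 8.219 0.000
      vertex 12.573 8.219 18.401
    endloop
  endfacet
  facet normal 1.0000 0.0000 0.0000
    outer loop
      vertex 12.573 0.000 0.000
      vertex 12.573 8.219 18.401
      vertex 12.573 0.000 18.401
    endloop
  endfacet
  facet normal 0.0000 1.0000 0.0000
    outer loop
      vertex 12.573 8.219 0.000
      vertex 4.963 8.219 0.000
      vertex 4.963 8.219 18.401
    endloop
  endfacet
  facet normal 0.0000 1.0000 0.0000
    outer loop
      vertex 12.573 8.219 0.000
      vertex 4.963 8.219 18.401
      vertex 12.573 8.219 18.401
    endloop
  endfacet
  facet normal 1.0000 0.0000 0.0000
    outer loop
      vertex 4.963 8.219 0.000
      vertex 4.963 27.344 0.000
      vertex 4.963 27.344 18.401
    endloop
  endfacet
  facet normal 1.0000 0.0000 0.0000
    outer loop
      vertex 4.963 8.219 0.000
      vertex 4.963 27.344 18.401
      vertex 4.963 8.219 18.401
    endloop
  endfacet
  facet normal 0.0000 1.0000 0.0000
    outer loop
      vertex 4.963 27.344 0.000
      vertex 0.000 27.344 0.000
      vertex 0.000 27.344 18.401
    endloop
  endfacet
  facet normal 0.0000 1.0000 0.0000
    outer loop
      vertex 4.963 27.344 0.000
      vertex 0.000 27.344 18.401
      vertex 4.963 27.344 18.401
    endloop
  endfacet
  facet normal -1.0000 0.0000 0.0000
    outer loop
      vertex 0.000 27.344 0.000
      vertex 0.000 0.000 0.000
      vertex 0.000 0.000 18.401
    endloop
  endfacet
  facet normal -1.0000 0.0000 0.0000
    outer loop
      vertex 0.000 27.344 0.000
      vertex 0.000 0.000 18.401
      vertex 0.000 27.344 18.401
    endloop
  endfacet
endsolid part

The G0 Z moves step by Δz≈6.134 mm. Every layer's G1 loop is the same polygon, so the solid is a straight extrusion of it from z=0 to z≈18.4. Closing with flat bottom and top caps and triangulating gives 20 facets — an L-shaped prism: outer 12.6 × 27.3 mm, arm thicknesses ≈ 8.22 mm (horizontal) and 4.96 mm (vertical), extruded 18.4 mm in z.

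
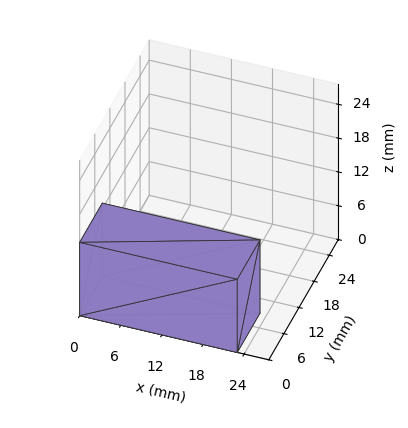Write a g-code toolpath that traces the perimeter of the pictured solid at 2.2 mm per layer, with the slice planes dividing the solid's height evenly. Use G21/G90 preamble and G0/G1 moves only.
Reading the render: the shape is a rectangular box, roughly 23 × 9 mm footprint and 13 mm tall (dimensions read to the nearest mm from the axis ticks). For the g-code, the solid's height is divided into equal slices at the stated Δz and each level perimeter traced with G1 moves after a G0 lift.

; perimeter-only toolpath
G21 ; units = mm
G90 ; absolute positioning
G28 ; home
; layer 1
G0 Z2.2
G0 X0.0 Y0.0
G1 X23.0 Y0.0
G1 X23.0 Y9.0
G1 X0.0 Y9.0
G1 X0.0 Y0.0
; layer 2
G0 Z4.3
G0 X0.0 Y0.0
G1 X23.0 Y0.0
G1 X23.0 Y9.0
G1 X0.0 Y9.0
G1 X0.0 Y0.0
; layer 3
G0 Z6.5
G0 X0.0 Y0.0
G1 X23.0 Y0.0
G1 X23.0 Y9.0
G1 X0.0 Y9.0
G1 X0.0 Y0.0
; layer 4
G0 Z8.7
G0 X0.0 Y0.0
G1 X23.0 Y0.0
G1 X23.0 Y9.0
G1 X0.0 Y9.0
G1 X0.0 Y0.0
; layer 5
G0 Z10.8
G0 X0.0 Y0.0
G1 X23.0 Y0.0
G1 X23.0 Y9.0
G1 X0.0 Y9.0
G1 X0.0 Y0.0
; layer 6
G0 Z13.0
G0 X0.0 Y0.0
G1 X23.0 Y0.0
G1 X23.0 Y9.0
G1 X0.0 Y9.0
G1 X0.0 Y0.0
M2 ; end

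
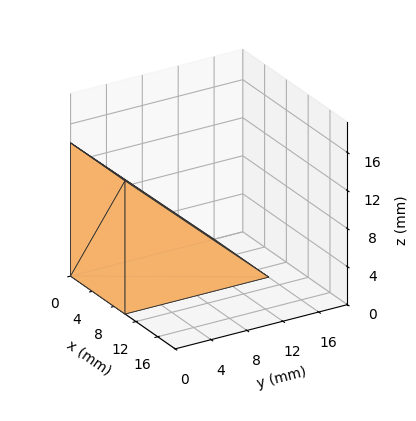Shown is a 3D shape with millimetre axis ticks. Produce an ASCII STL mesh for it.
Reading the render: the shape is a wedge (ramp): 10 × 16 mm base, rising to 14 mm along the y=0 edge and sloping linearly to z=0 at y=16 (dimensions read to the nearest mm from the axis ticks). For the STL, each face is triangulated and given an outward normal.

solid part
  facet normal 0.0000 0.0000 -1.0000
    outer loop
      vertex 10.00 16.00 0.00
      vertex 10.00 0.00 0.00
      vertex 0.00 0.00 0.00
    endloop
  endfacet
  facet normal 0.0000 0.0000 -1.0000
    outer loop
      vertex 0.00 16.00 0.00
      vertex 10.00 16.00 0.00
      vertex 0.00 0.00 0.00
    endloop
  endfacet
  facet normal 0.0000 -1.0000 0.0000
    outer loop
      vertex 0.00 0.00 0.00
      vertex 10.00 0.00 0.00
      vertex 10.00 0.00 14.00
    endloop
  endfacet
  facet normal 0.0000 -1.0000 0.0000
    outer loop
      vertex 0.00 0.00 0.00
      vertex 10.00 0.00 14.00
      vertex 0.00 0.00 14.00
    endloop
  endfacet
  facet normal 0.0000 0.6585 0.7526
    outer loop
      vertex 0.00 0.00 14.00
      vertex 10.00 0.00 14.00
      vertex 10.00 16.00 0.00
    endloop
  endfacet
  facet normal 0.0000 0.6585 0.7526
    outer loop
      vertex 0.00 0.00 14.00
      vertex 10.00 16.00 0.00
      vertex 0.00 16.00 0.00
    endloop
  endfacet
  facet normal -1.0000 0.0000 0.0000
    outer loop
      vertex 0.00 0.00 14.00
      vertex 0.00 16.00 0.00
      vertex 0.00 0.00 0.00
    endloop
  endfacet
  facet normal 1.0000 0.0000 0.0000
    outer loop
      vertex 10.00 0.00 0.00
      vertex 10.00 16.00 0.00
      vertex 10.00 0.00 14.00
    endloop
  endfacet
endsolid part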